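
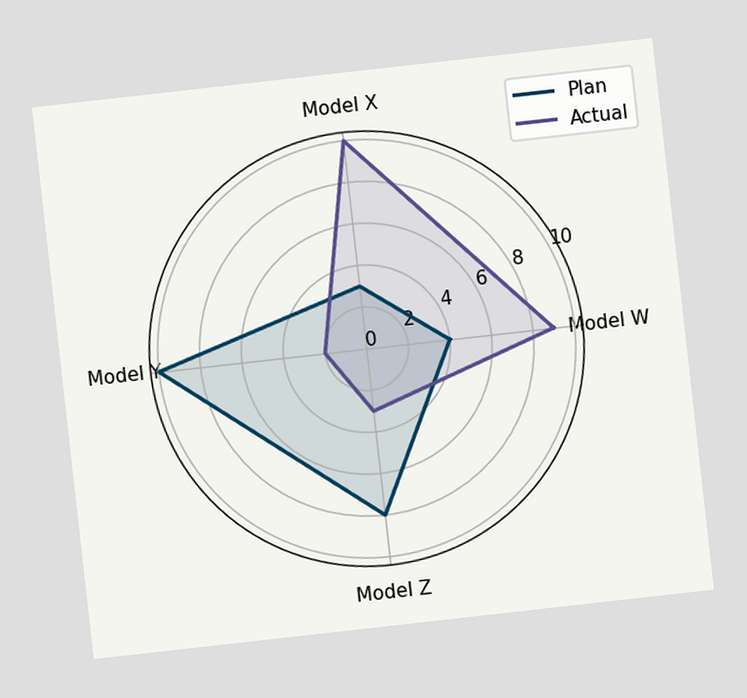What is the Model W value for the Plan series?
The chart is tilted about 6° counter-clockwise. On the Model W axis, Plan reaches 4.

4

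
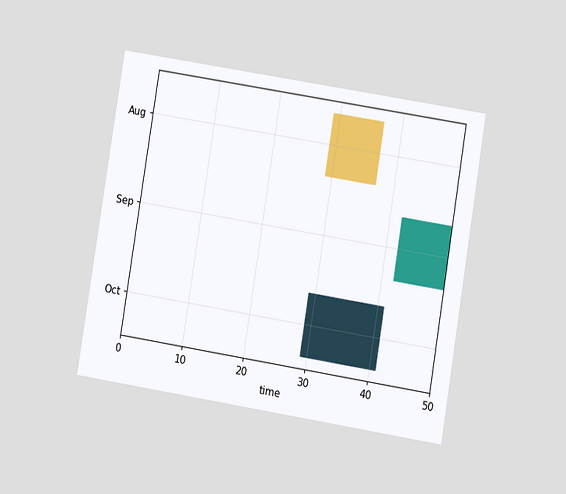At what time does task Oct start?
The chart is tilted about 9° clockwise and viewed at a slight angle. The Oct bar begins at t=29.

29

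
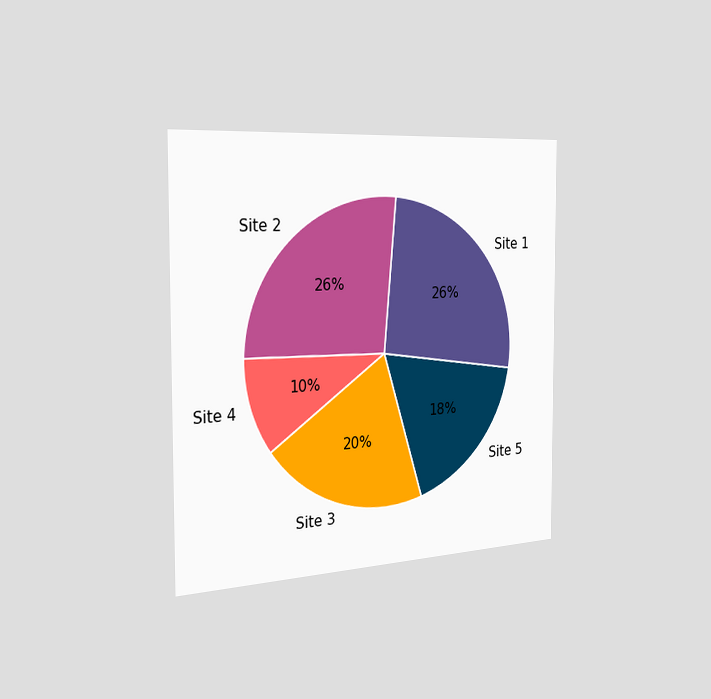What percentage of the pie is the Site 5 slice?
The chart is viewed slightly from the left. The Site 5 slice takes up 18% of the pie.

18%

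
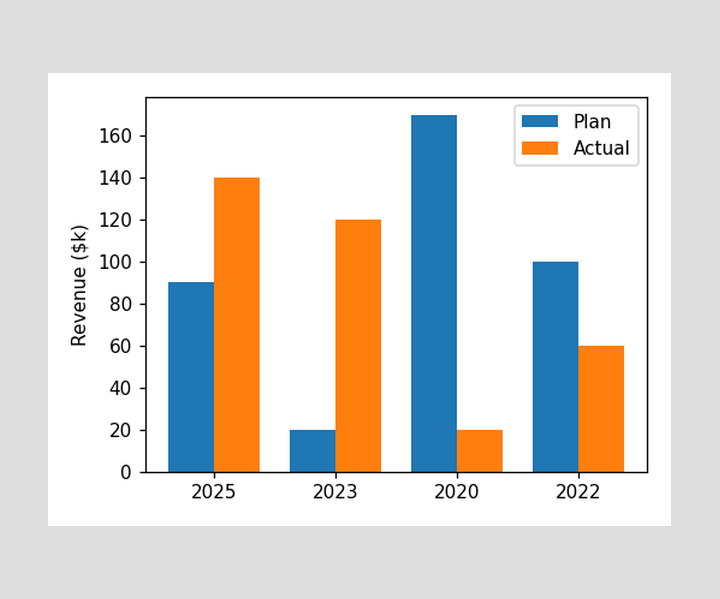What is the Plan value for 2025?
The Plan bar at 2025 reaches $90k on the y-axis.

$90k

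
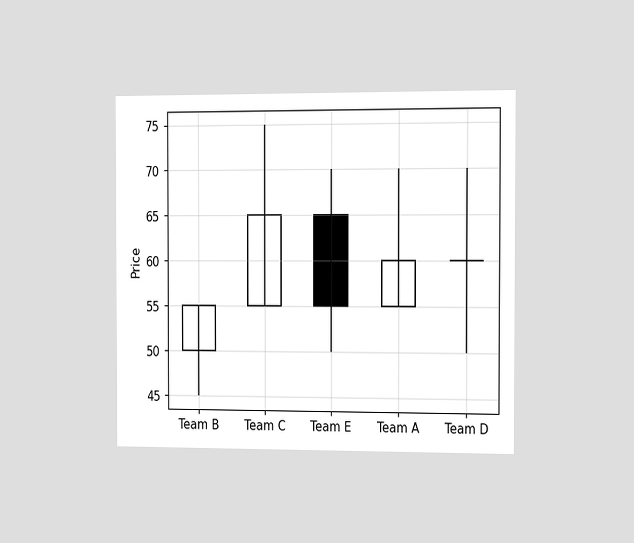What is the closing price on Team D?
60

The chart is viewed slightly from the right. The Team D candle closes at 60.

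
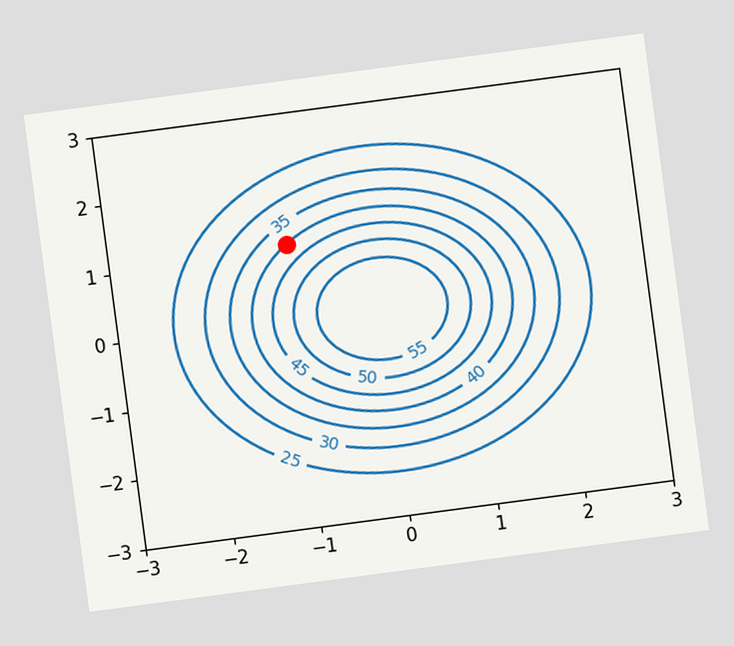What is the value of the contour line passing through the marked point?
40

The chart is tilted about 8° counter-clockwise. The marked point sits on the contour labelled 40.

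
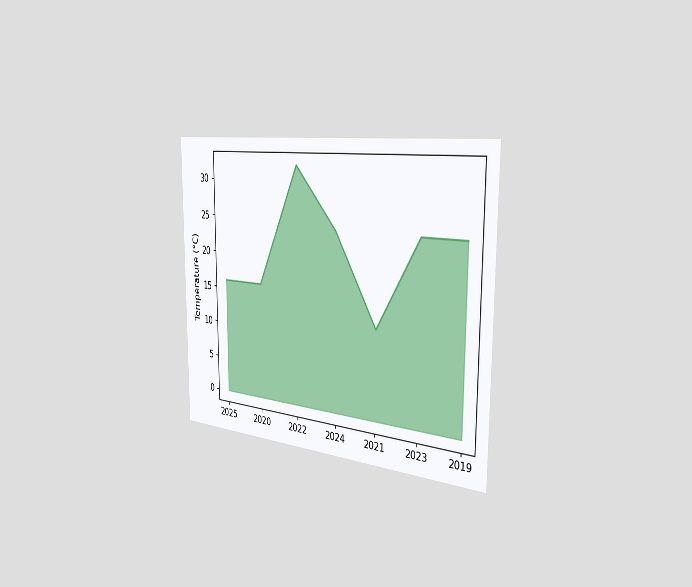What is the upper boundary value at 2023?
24°C

The chart is viewed slightly from the right. At 2023 the upper boundary is at 24°C.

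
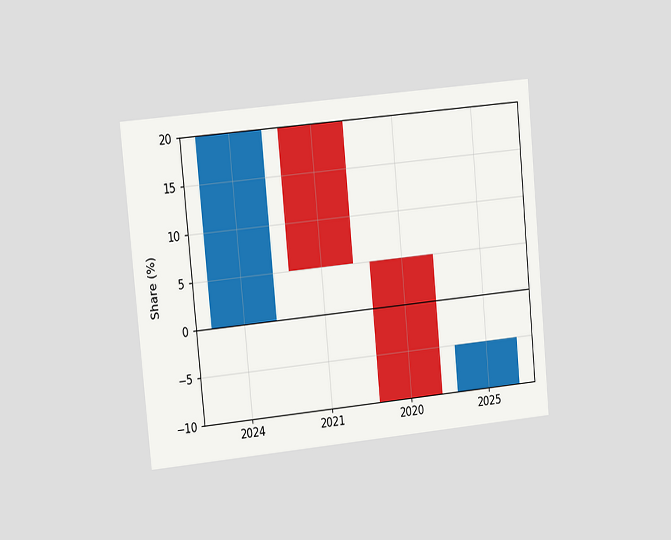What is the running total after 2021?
The chart is tilted about 5° counter-clockwise and viewed at a slight angle. After 2021 the running total reaches 5%.

5%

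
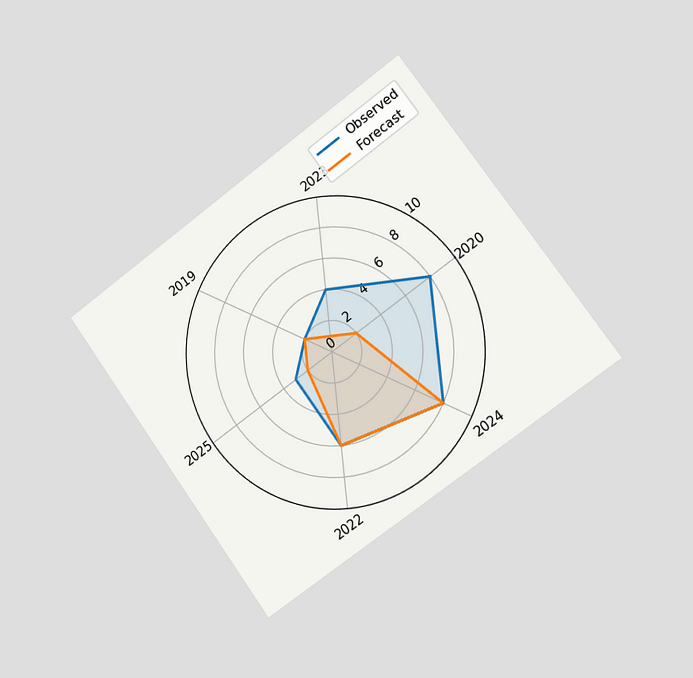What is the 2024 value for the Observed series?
8

The chart is tilted about 36° counter-clockwise and viewed slightly from the right. On the 2024 axis, Observed reaches 8.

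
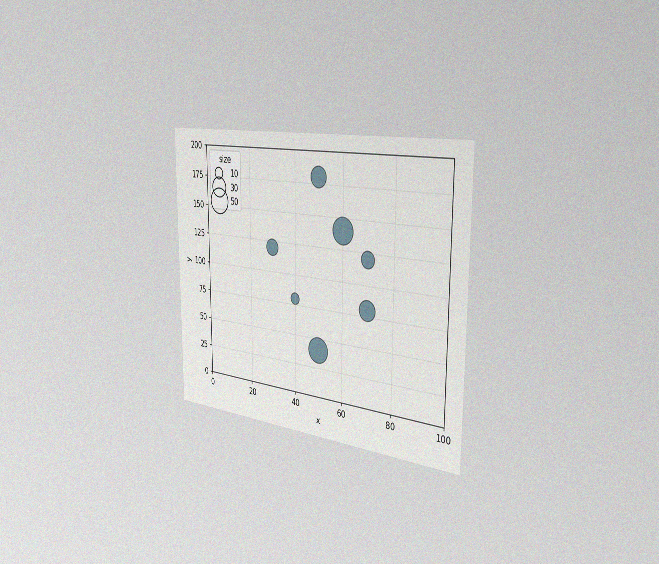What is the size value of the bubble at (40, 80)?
10

The chart is viewed slightly from the right, with some photo noise. Matching the bubble at (40, 80) against the size legend gives 10.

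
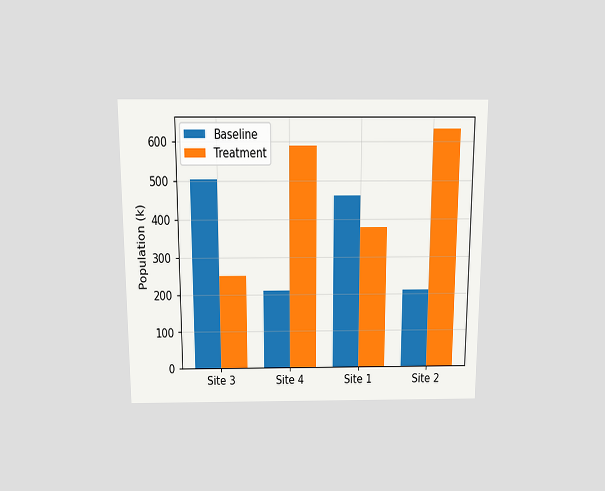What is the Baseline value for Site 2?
The chart is viewed slightly from above. The Baseline bar at Site 2 reaches 210k on the y-axis.

210k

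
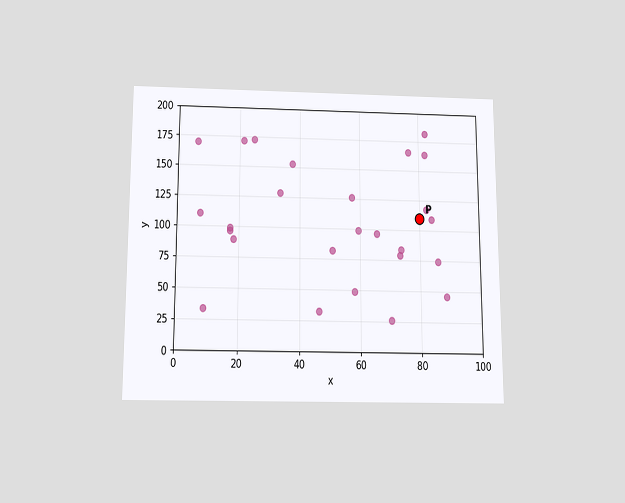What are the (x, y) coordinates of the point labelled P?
The chart is viewed slightly from below. Following the gridlines from P to each axis, P sits at (80, 110).

(80, 110)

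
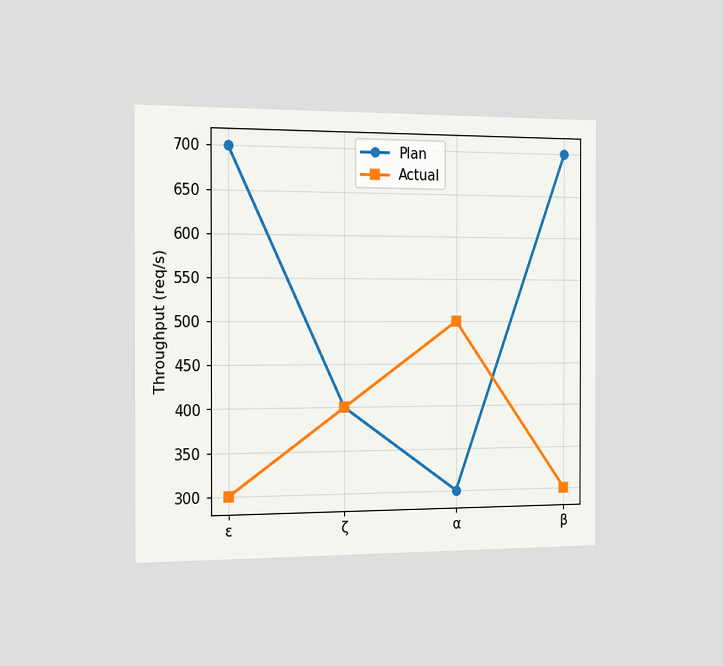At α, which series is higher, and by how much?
The chart is viewed slightly from the left. At α, Actual sits above the other line by 200req/s.

Actual, by 200req/s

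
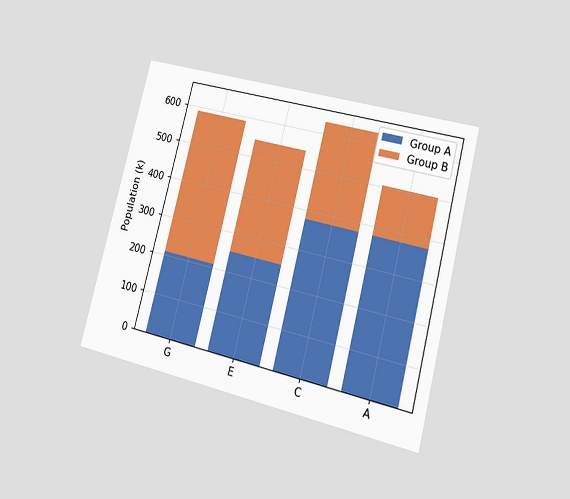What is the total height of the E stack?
The chart is tilted about 14° clockwise and viewed at a slight angle. The E stack's top reaches 546k on the y-axis.

546k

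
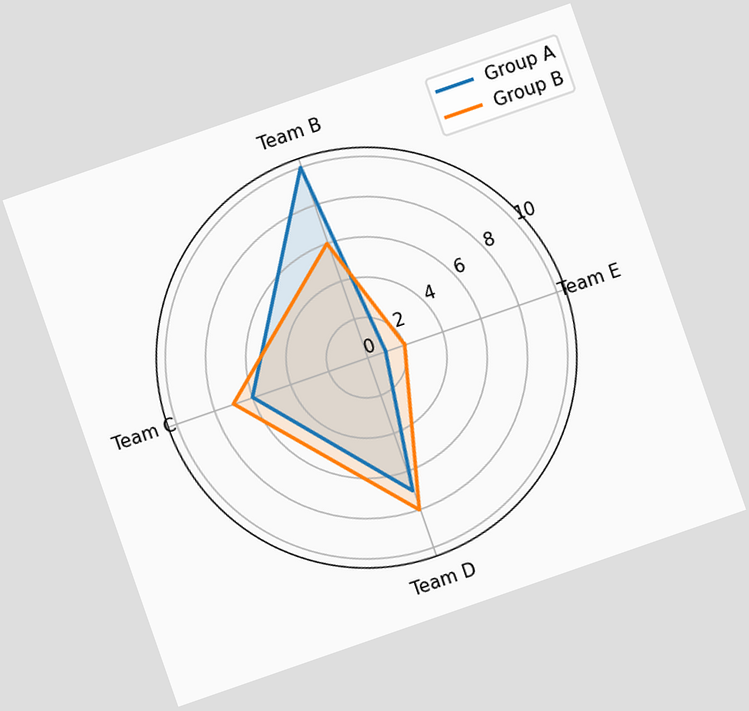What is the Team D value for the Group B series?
The chart is tilted about 19° counter-clockwise. On the Team D axis, Group B reaches 8.

8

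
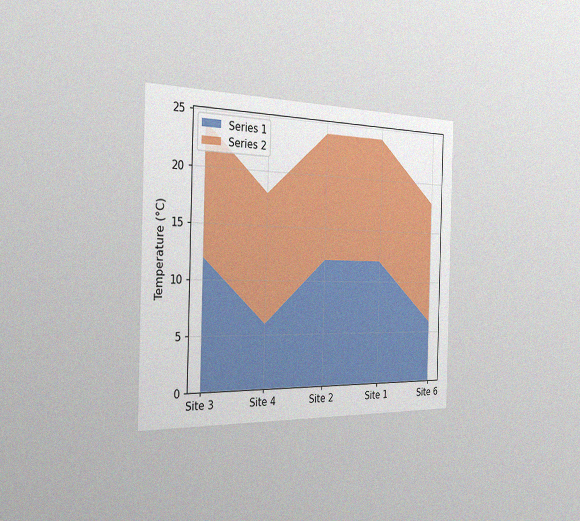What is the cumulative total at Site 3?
24°C

The chart is viewed slightly from the left, with some photo noise. The stacked total at Site 3 reaches 24°C.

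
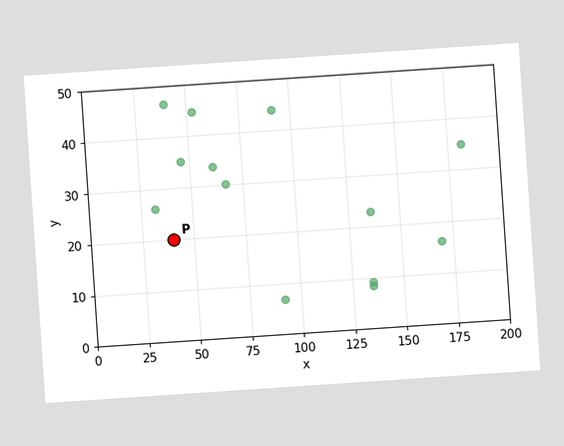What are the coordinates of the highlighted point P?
The chart is tilted about 4° counter-clockwise. Following the gridlines from P to each axis, P sits at (40, 20).

(40, 20)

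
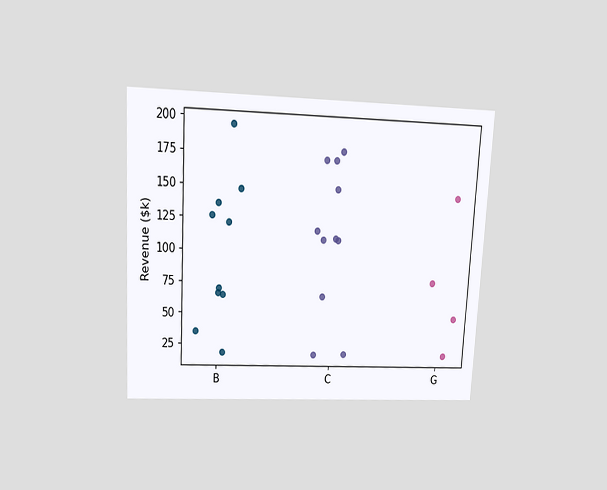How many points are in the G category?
The chart is tilted about 3° clockwise and viewed slightly from above. Counting the markers in the G column gives 4.

4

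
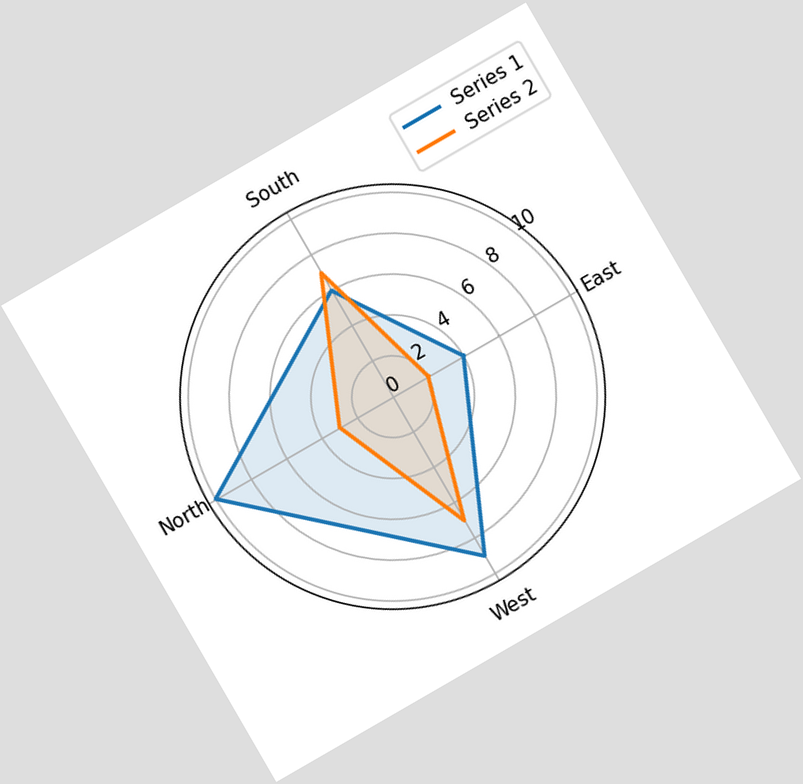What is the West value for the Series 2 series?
The chart is tilted about 30° counter-clockwise. On the West axis, Series 2 reaches 7.

7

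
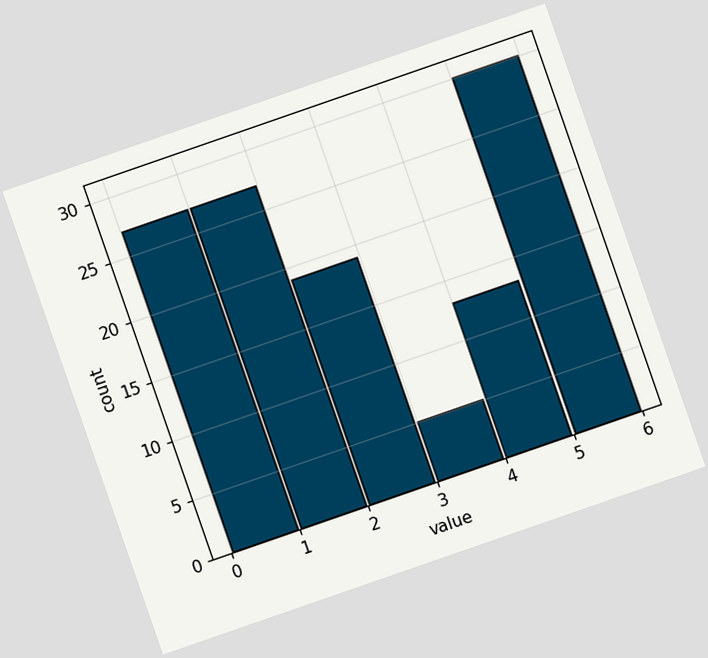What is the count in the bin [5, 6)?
30

The chart is tilted about 19° counter-clockwise. The [5, 6) bin has height 30.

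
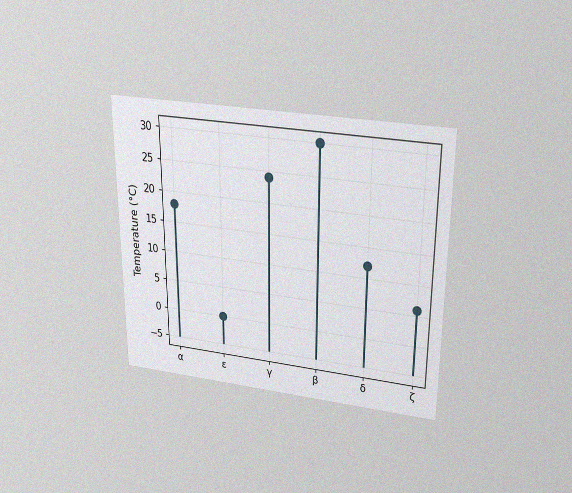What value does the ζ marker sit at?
6°C

The chart is viewed slightly from above, with some photo noise. The ζ marker sits at 6°C.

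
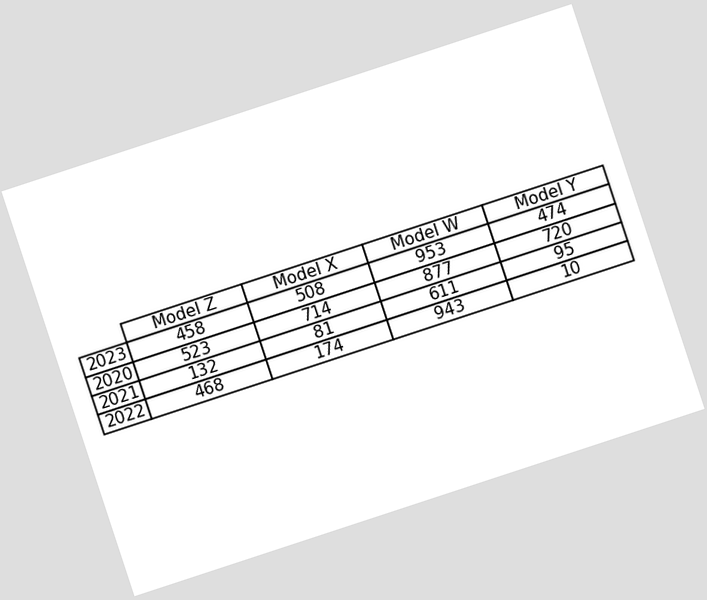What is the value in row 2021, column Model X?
81

The chart is tilted about 18° counter-clockwise. The (2021, Model X) cell reads 81.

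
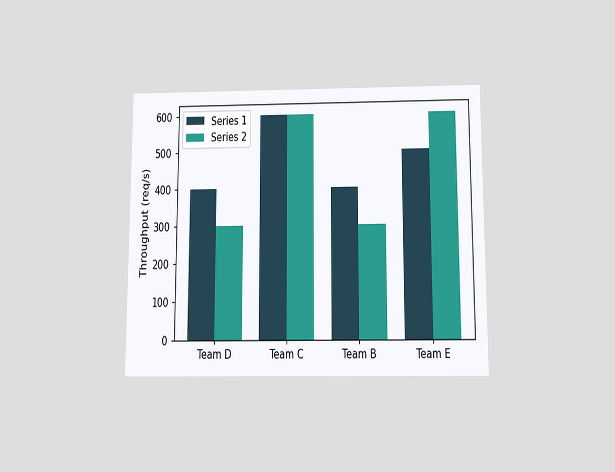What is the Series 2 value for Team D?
300req/s

The chart is viewed slightly from below. The Series 2 bar at Team D reaches 300req/s on the y-axis.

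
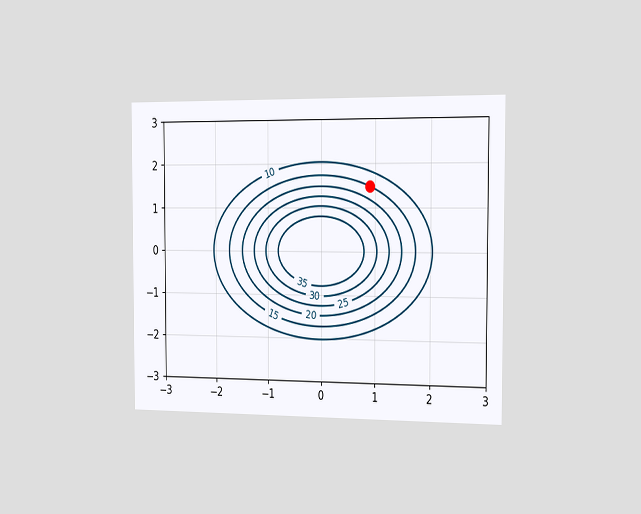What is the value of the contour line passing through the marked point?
The chart is viewed slightly from the right. The marked point sits on the contour labelled 15.

15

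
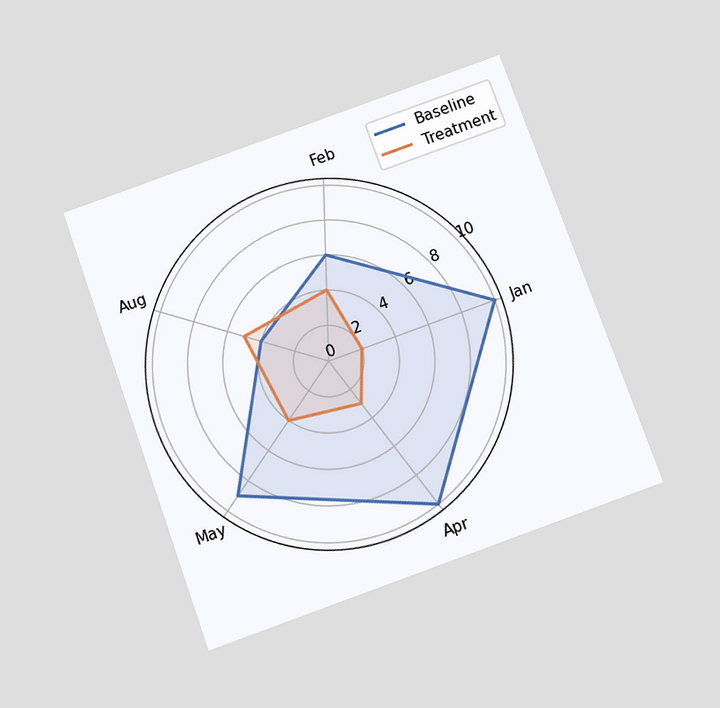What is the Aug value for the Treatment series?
5

The chart is tilted about 20° counter-clockwise and viewed slightly from below. On the Aug axis, Treatment reaches 5.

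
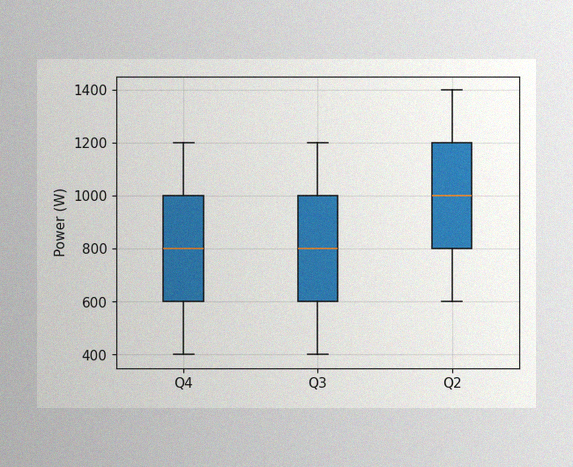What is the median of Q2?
1000W

The image has some photo noise and uneven lighting. The median line in the Q2 box sits at 1000W.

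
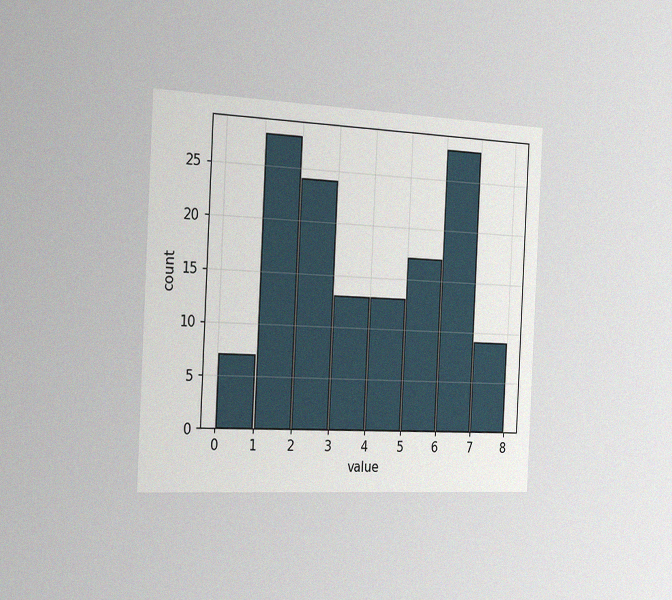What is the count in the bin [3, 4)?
The chart is tilted about 3° clockwise and viewed slightly from the left, with some photo noise. The [3, 4) bin has height 13.

13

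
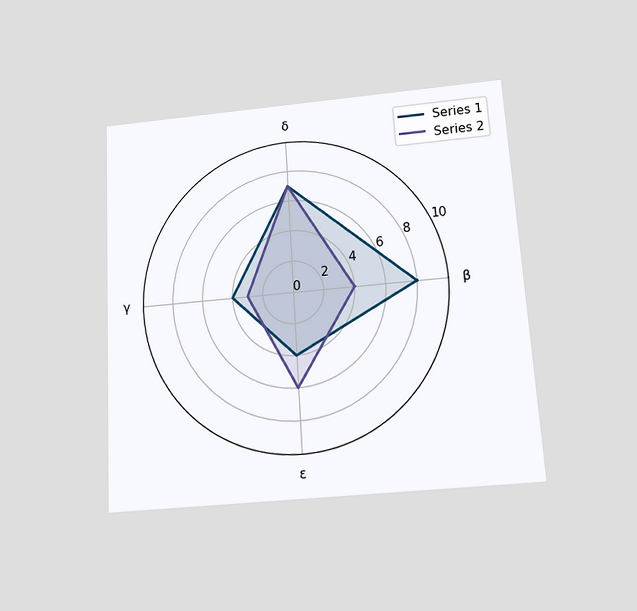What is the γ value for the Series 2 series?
The chart is tilted about 3° counter-clockwise and viewed slightly from below. On the γ axis, Series 2 reaches 3.

3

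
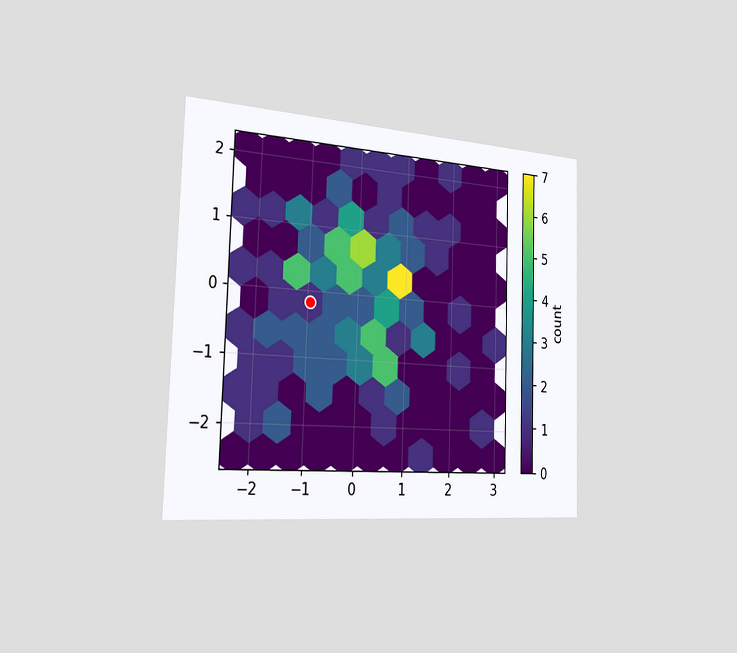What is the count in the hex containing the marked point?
1

The chart is viewed slightly from the left. The marked hex reads 1 on the colorbar.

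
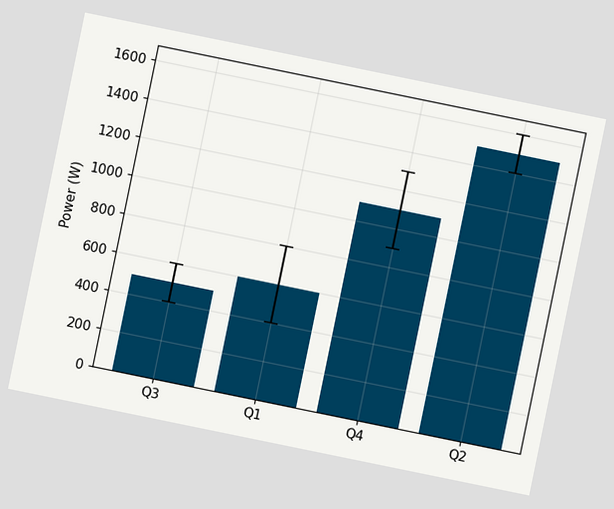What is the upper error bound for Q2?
1600W

The chart is tilted about 12° clockwise. The Q2 bar's upper whisker reaches 1600W.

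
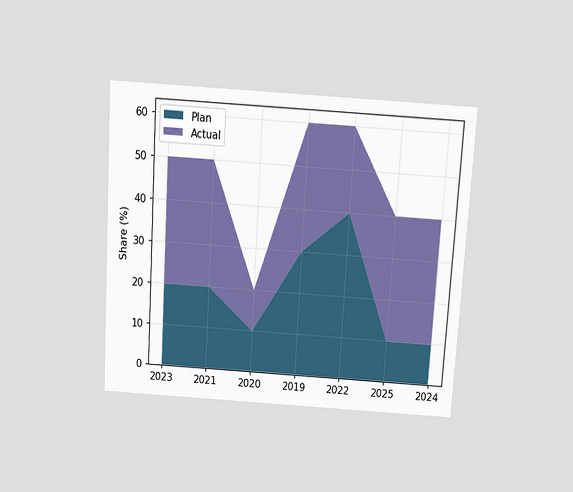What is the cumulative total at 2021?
The chart is tilted about 3° clockwise and viewed slightly from above. The stacked total at 2021 reaches 50%.

50%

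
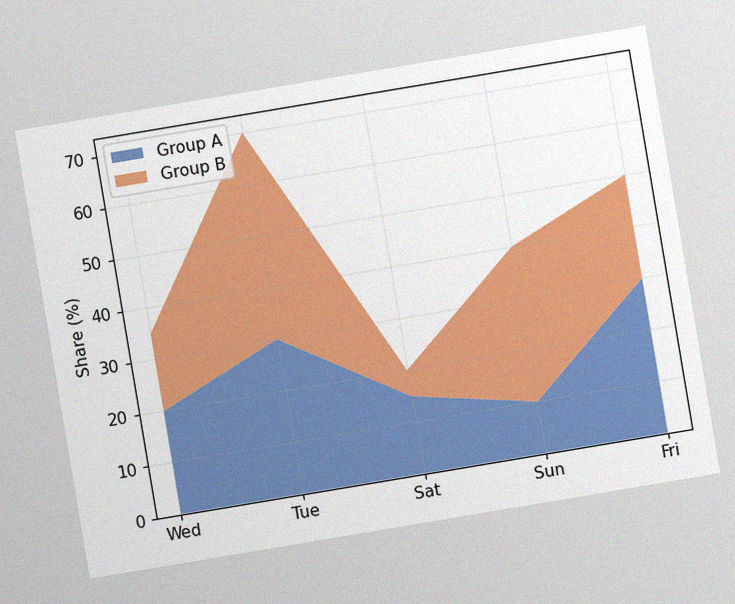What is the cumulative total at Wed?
The chart is tilted about 10° counter-clockwise, with some photo noise. The stacked total at Wed reaches 35%.

35%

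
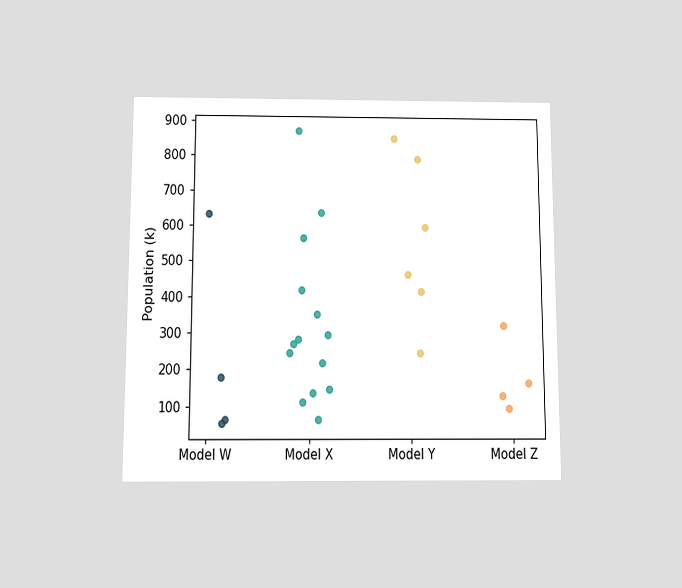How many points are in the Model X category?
The chart is viewed slightly from below. Counting the markers in the Model X column gives 14.

14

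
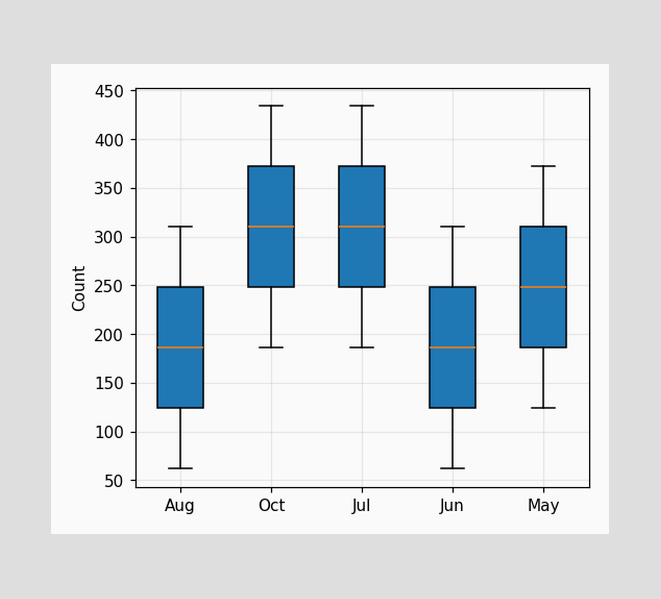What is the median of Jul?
The median line in the Jul box sits at 310.

310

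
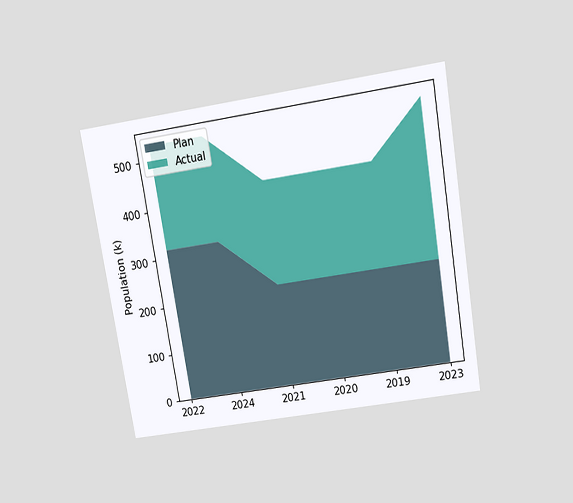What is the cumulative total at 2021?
424k

The chart is tilted about 9° counter-clockwise and viewed slightly from above. The stacked total at 2021 reaches 424k.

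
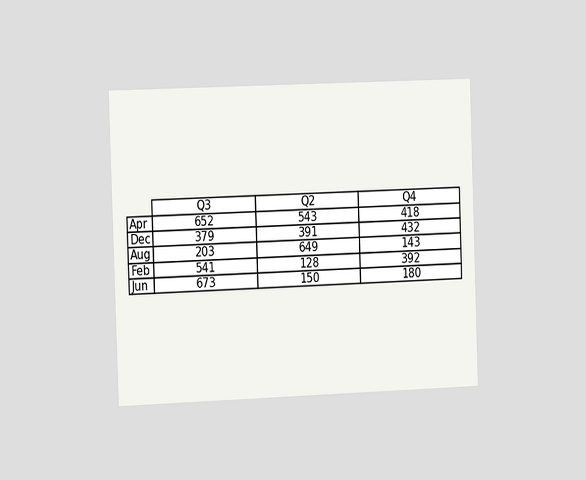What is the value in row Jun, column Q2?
The chart is tilted about 2° counter-clockwise and viewed slightly from the left. The (Jun, Q2) cell reads 150.

150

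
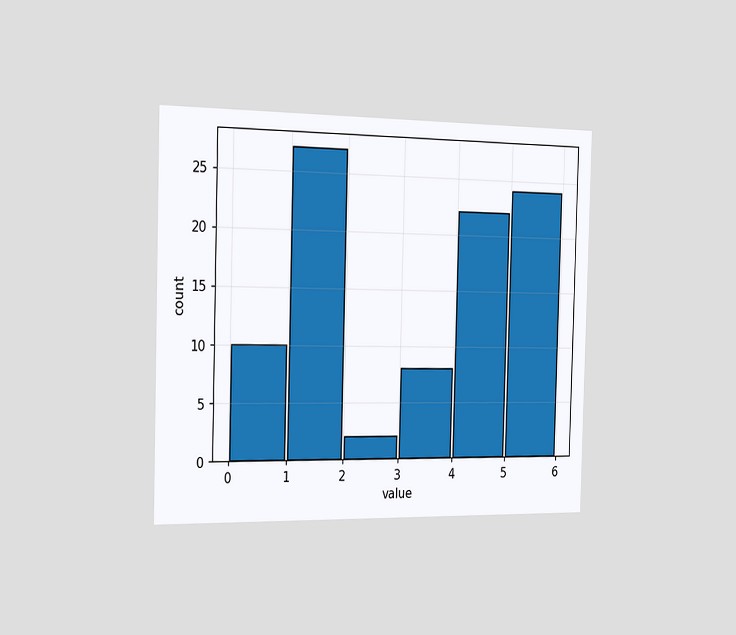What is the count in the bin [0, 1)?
10

The chart is viewed slightly from the left. The [0, 1) bin has height 10.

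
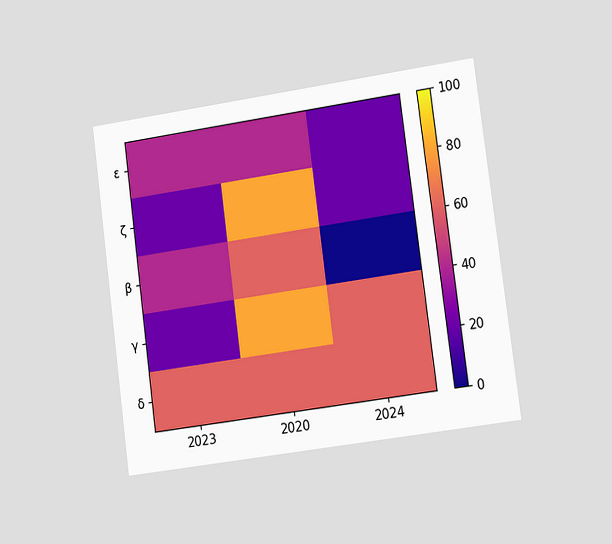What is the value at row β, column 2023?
The chart is tilted about 8° counter-clockwise and viewed slightly from the right. Matching cell (β, 2023) against the colorbar gives 40.

40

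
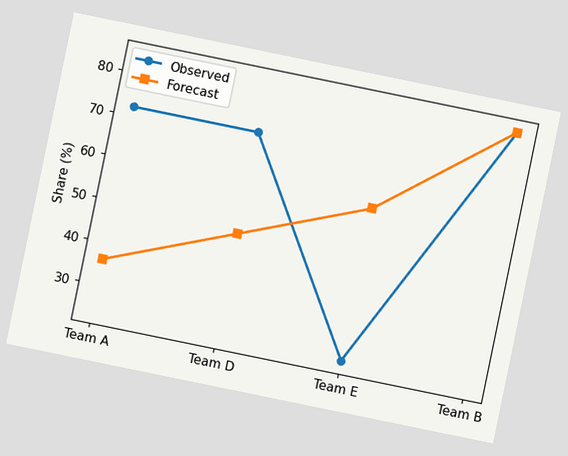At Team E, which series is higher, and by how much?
Forecast, by 36%

The chart is tilted about 12° clockwise. At Team E, Forecast sits above the other line by 36%.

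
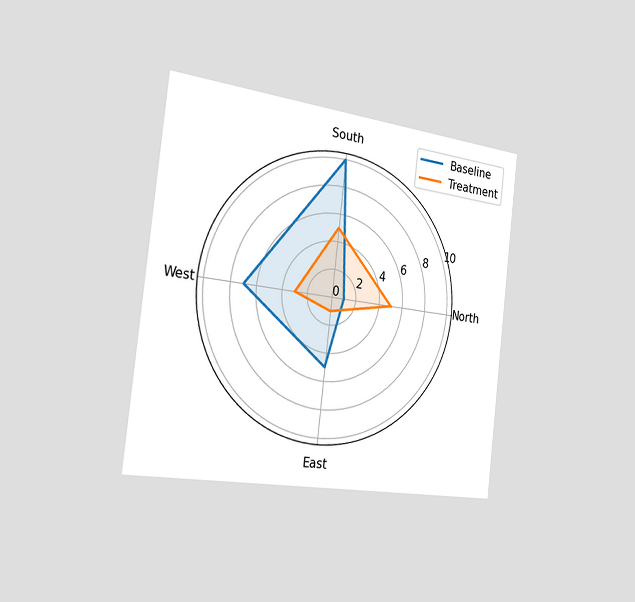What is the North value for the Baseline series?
The chart is tilted about 7° clockwise and viewed slightly from the left. On the North axis, Baseline reaches 1.

1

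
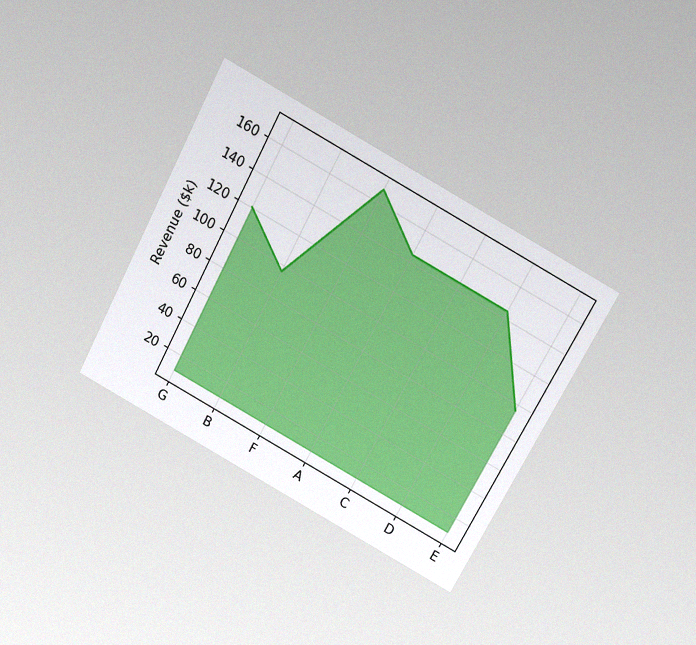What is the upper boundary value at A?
The chart is tilted about 28° clockwise and viewed slightly from above, with some photo noise. At A the upper boundary is at $144k.

$144k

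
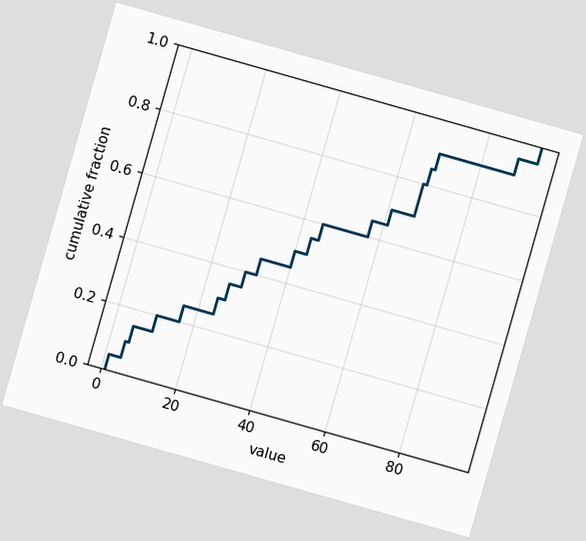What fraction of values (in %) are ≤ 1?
5%

The chart is tilted about 16° clockwise. At x=1 the ECDF step is at 5%.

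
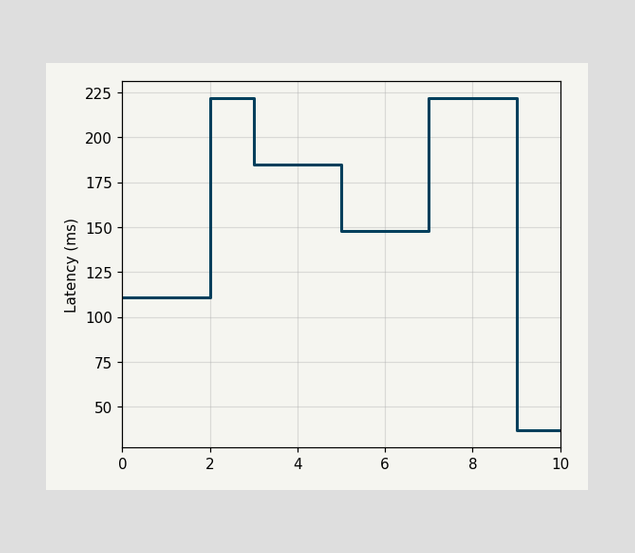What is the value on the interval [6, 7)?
148ms

On [6, 7) the step sits at 148ms.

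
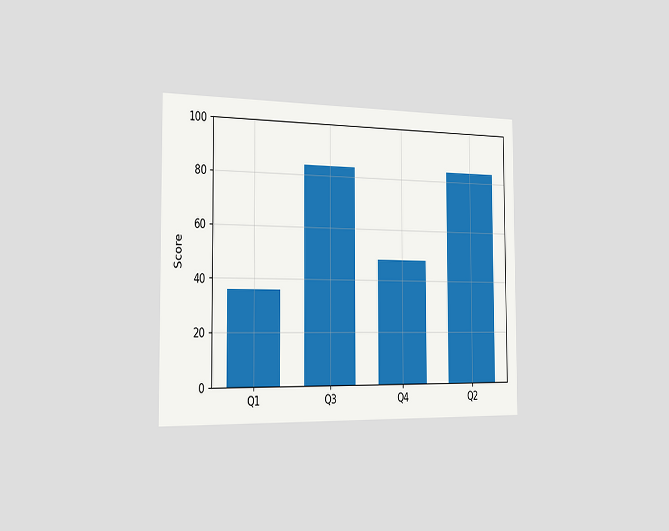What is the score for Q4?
48

The chart is viewed slightly from the left. Reading along the chart's y-axis, the Q4 bar reaches 48.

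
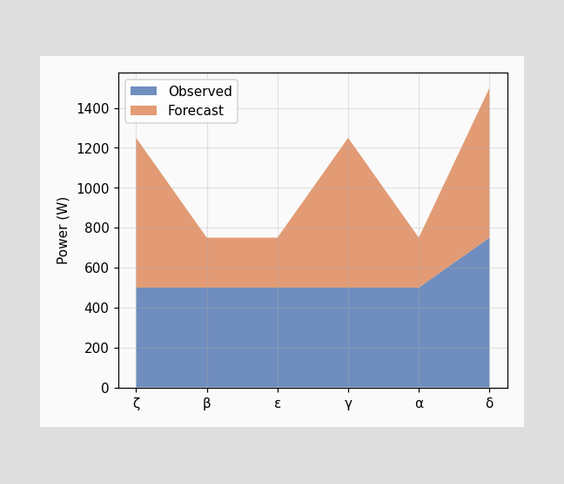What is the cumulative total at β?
750W

The stacked total at β reaches 750W.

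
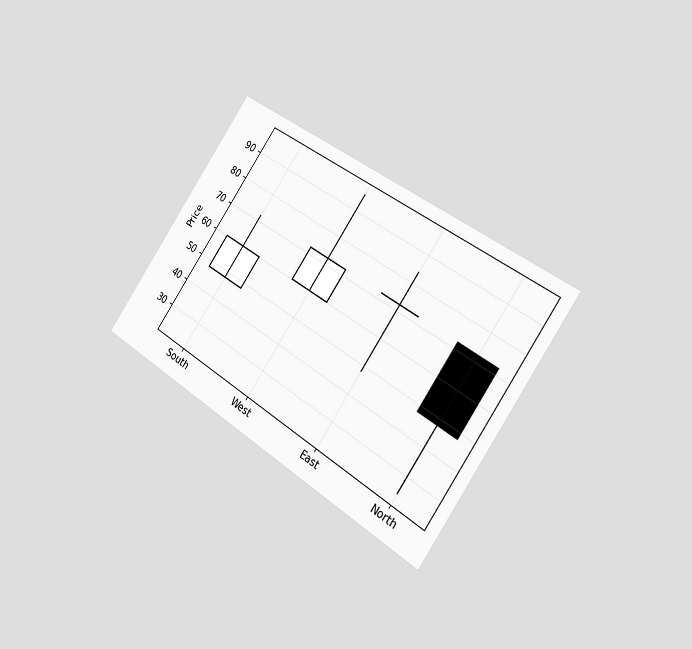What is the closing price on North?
The chart is tilted about 34° clockwise and viewed slightly from the right. The North candle closes at 48.

48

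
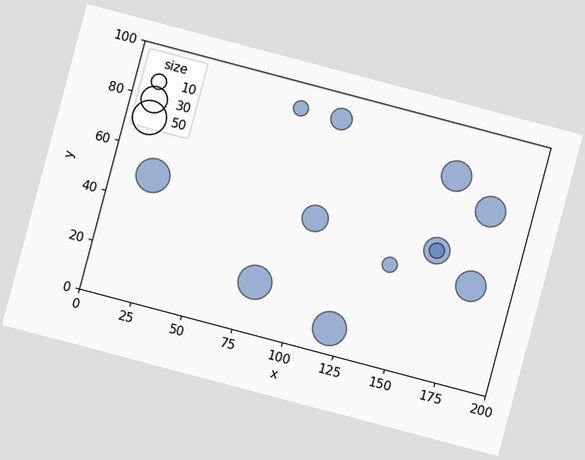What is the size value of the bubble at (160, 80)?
40

The chart is tilted about 15° clockwise. Matching the bubble at (160, 80) against the size legend gives 40.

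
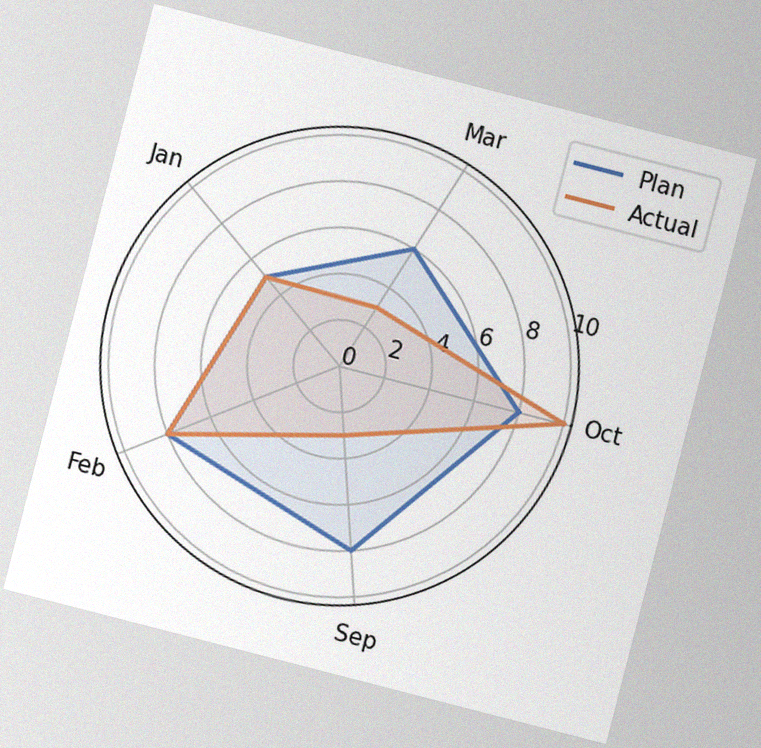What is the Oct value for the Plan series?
The chart is tilted about 14° clockwise, with some photo noise. On the Oct axis, Plan reaches 8.

8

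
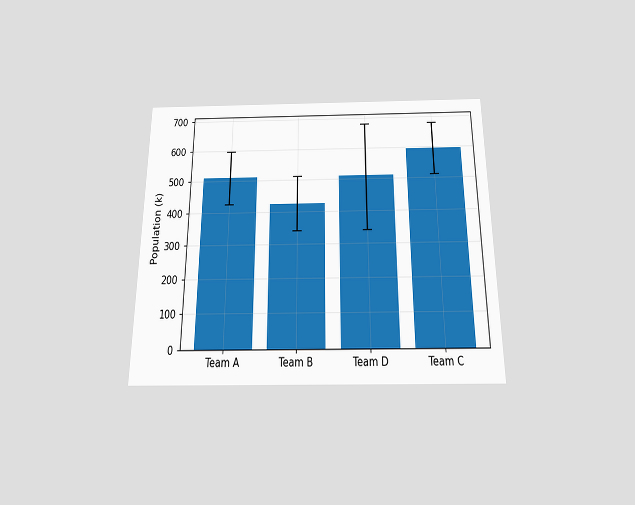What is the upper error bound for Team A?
595k

The chart is viewed slightly from below. The Team A bar's upper whisker reaches 595k.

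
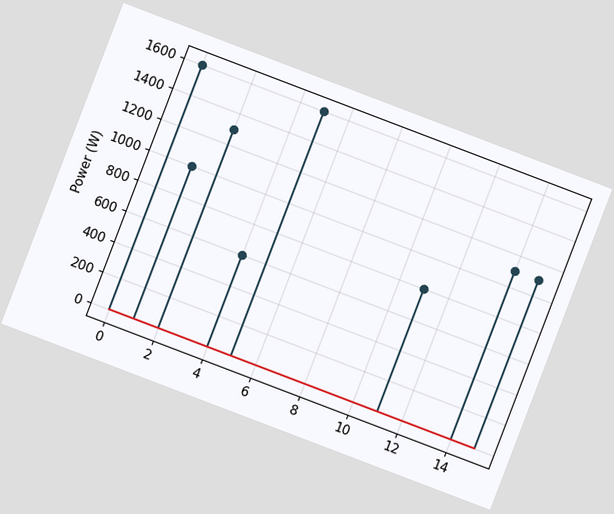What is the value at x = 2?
The chart is tilted about 21° clockwise. The stem at x=2 reaches 1300W.

1300W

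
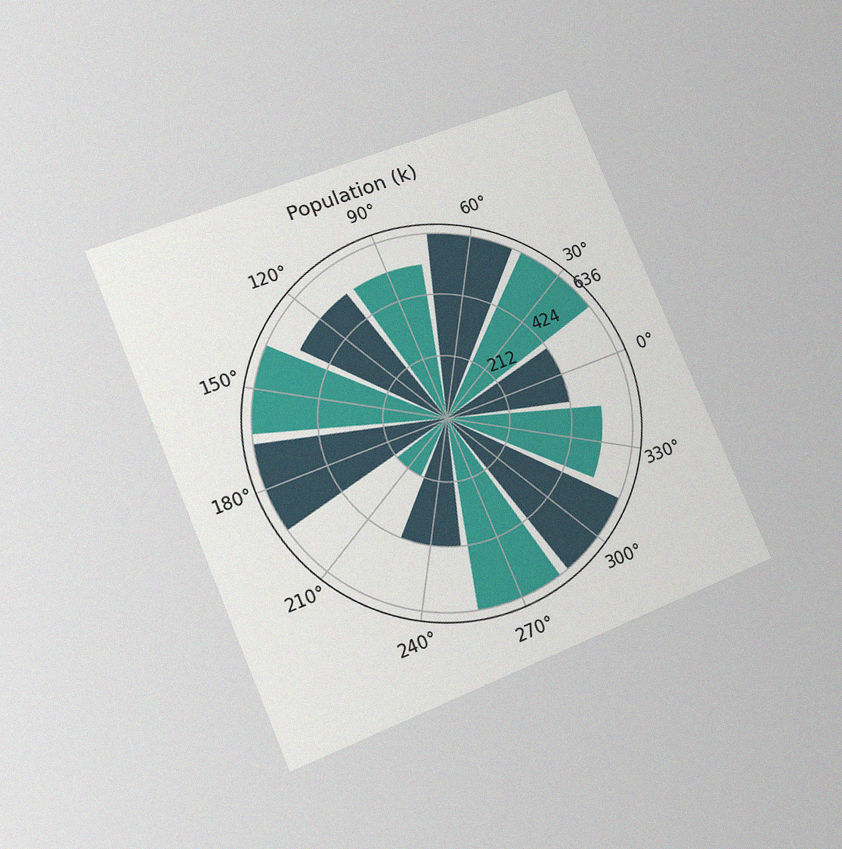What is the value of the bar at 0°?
424k

The chart is tilted about 23° counter-clockwise and viewed at a slight angle, with some photo noise. The bar at 0° reaches 424k on the radial axis.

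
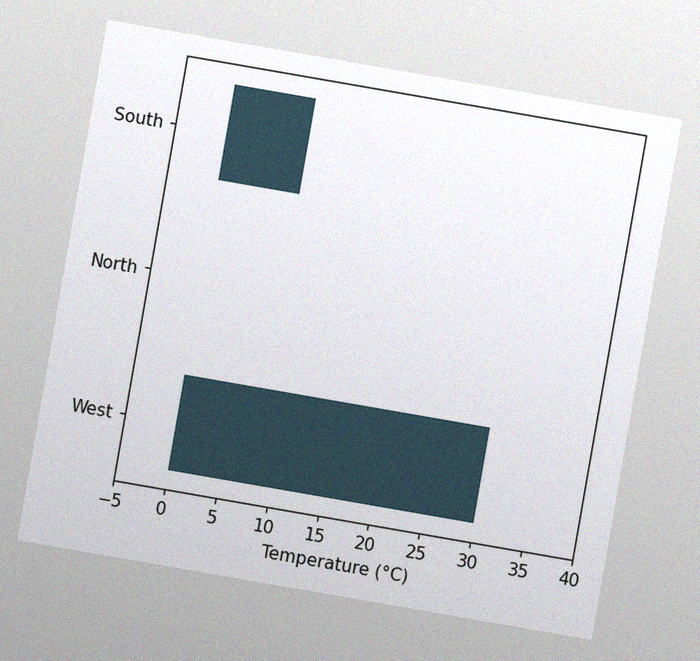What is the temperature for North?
The chart is tilted about 10° clockwise, with some photo noise. Reading along the chart's x-axis, the North bar reaches 0°C.

0°C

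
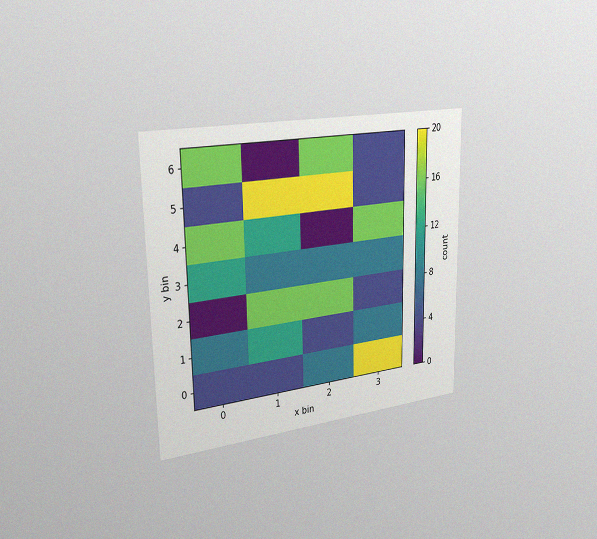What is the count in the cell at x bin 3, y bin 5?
4

The chart is viewed slightly from the left, with some photo noise. Matching the cell (3, 5) against the colorbar gives 4.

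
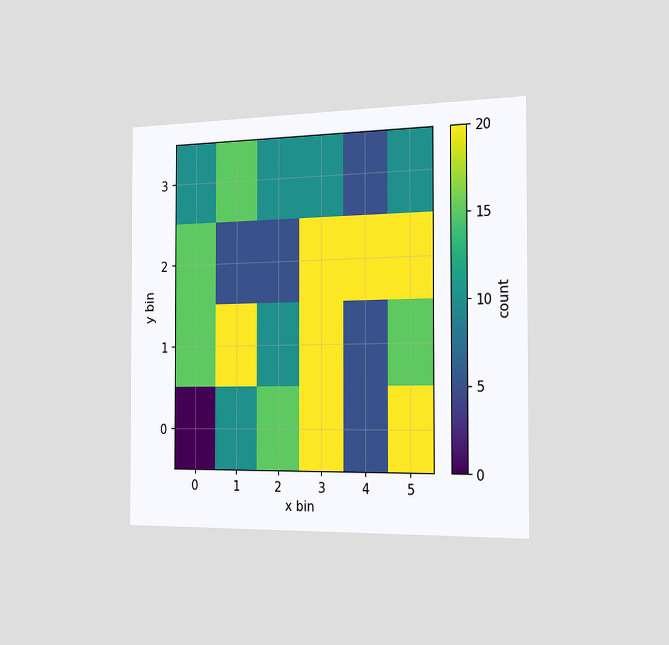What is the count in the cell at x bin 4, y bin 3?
5

The chart is viewed slightly from the right. Matching the cell (4, 3) against the colorbar gives 5.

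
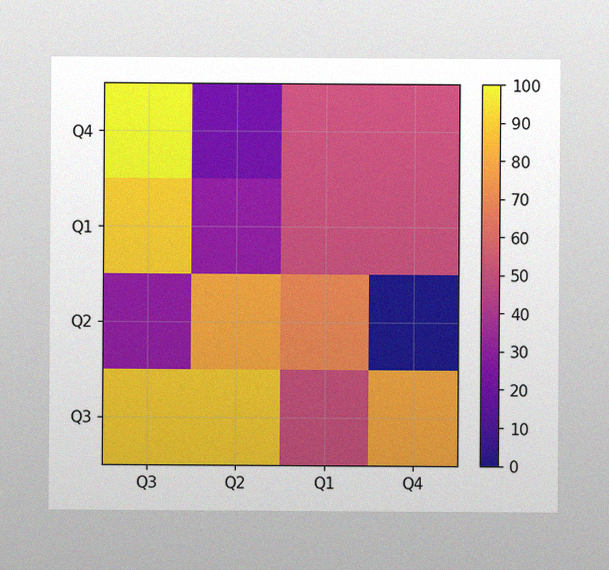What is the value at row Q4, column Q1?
50

The image has some photo noise and uneven lighting. Matching cell (Q4, Q1) against the colorbar gives 50.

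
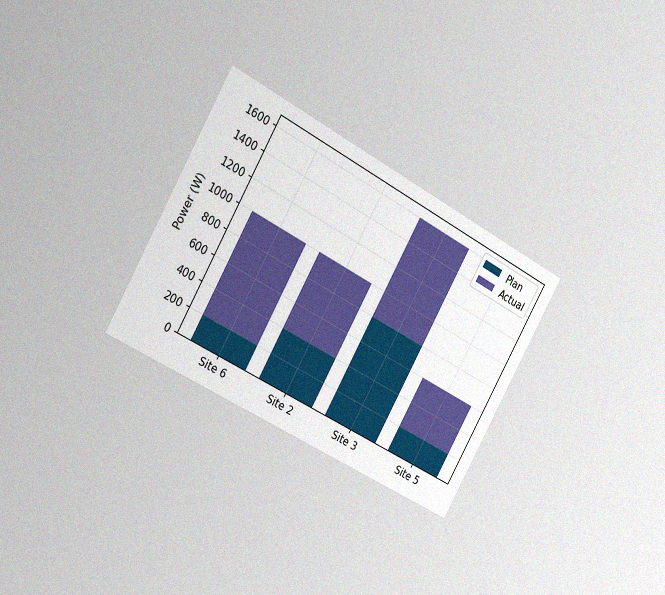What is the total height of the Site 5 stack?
600W

The chart is tilted about 30° clockwise and viewed slightly from the left, with some photo noise. The Site 5 stack's top reaches 600W on the y-axis.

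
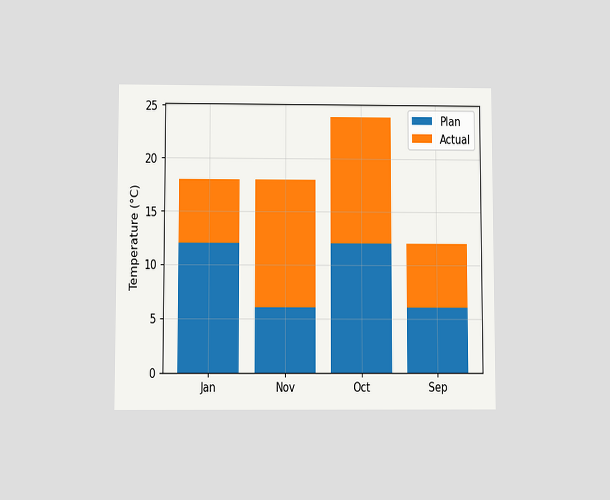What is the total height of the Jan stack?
The chart is viewed slightly from below. The Jan stack's top reaches 18°C on the y-axis.

18°C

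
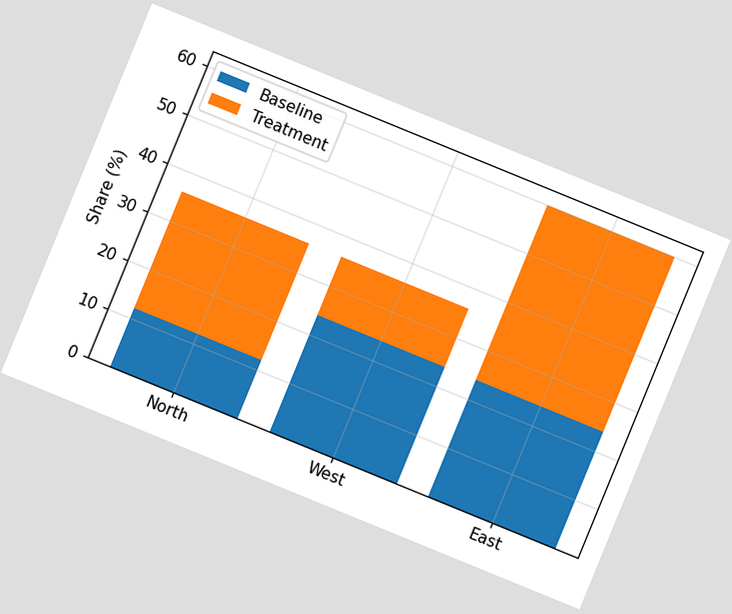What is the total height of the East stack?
The chart is tilted about 22° clockwise. The East stack's top reaches 60% on the y-axis.

60%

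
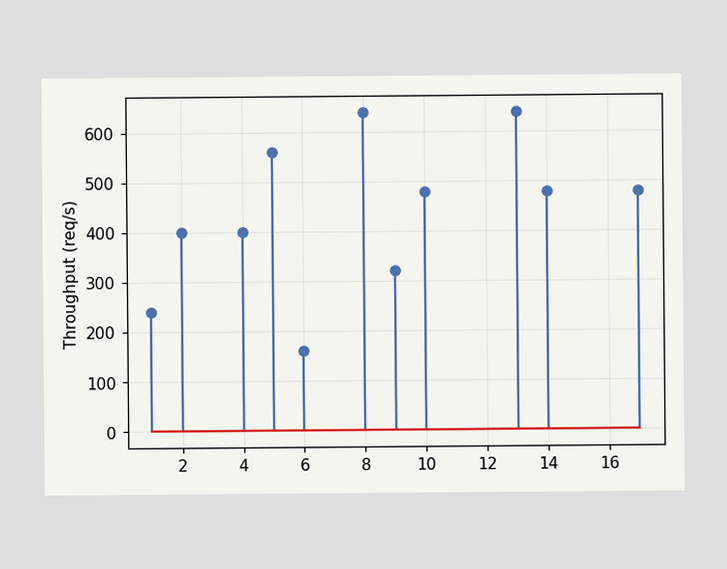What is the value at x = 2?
The stem at x=2 reaches 400req/s.

400req/s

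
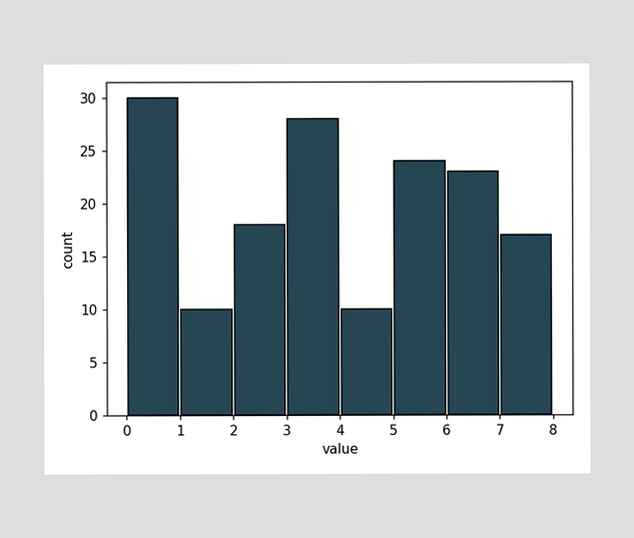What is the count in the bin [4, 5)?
The [4, 5) bin has height 10.

10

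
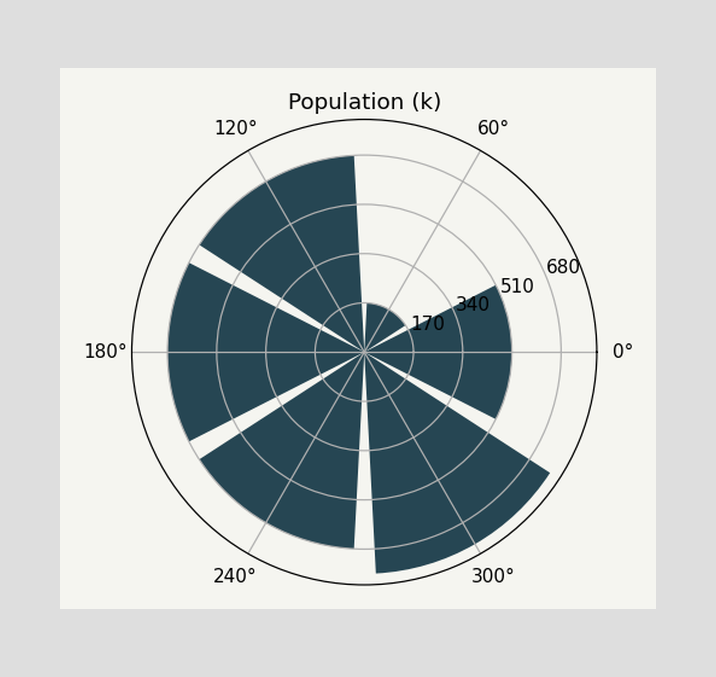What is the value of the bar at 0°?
510k

The bar at 0° reaches 510k on the radial axis.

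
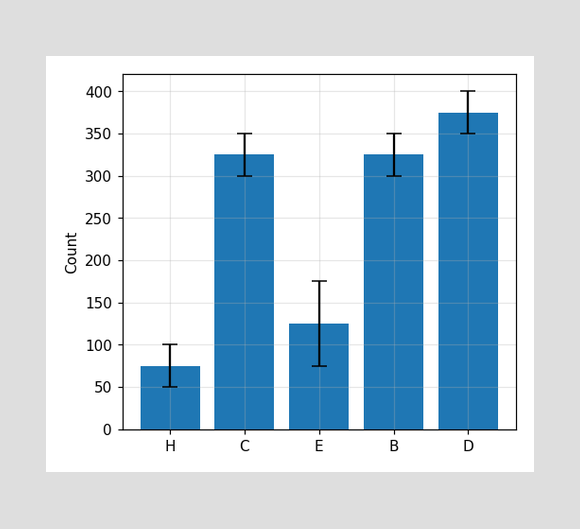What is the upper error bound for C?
The C bar's upper whisker reaches 350.

350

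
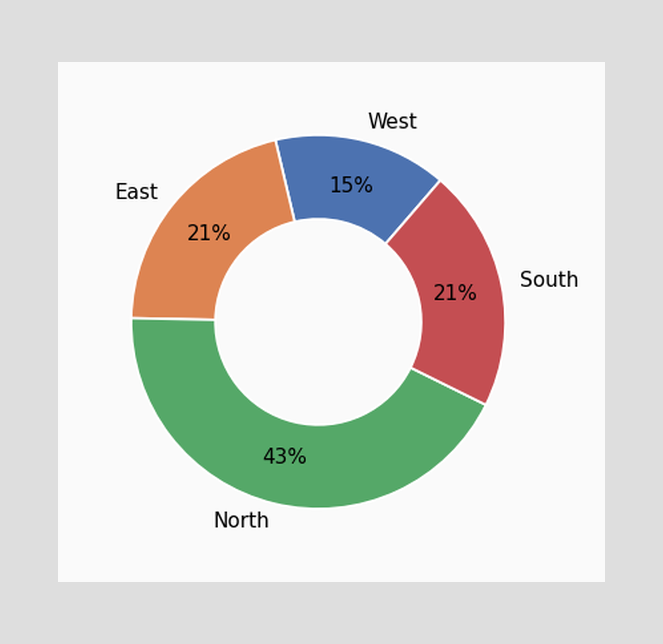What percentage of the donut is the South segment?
The South segment takes up 21% of the ring.

21%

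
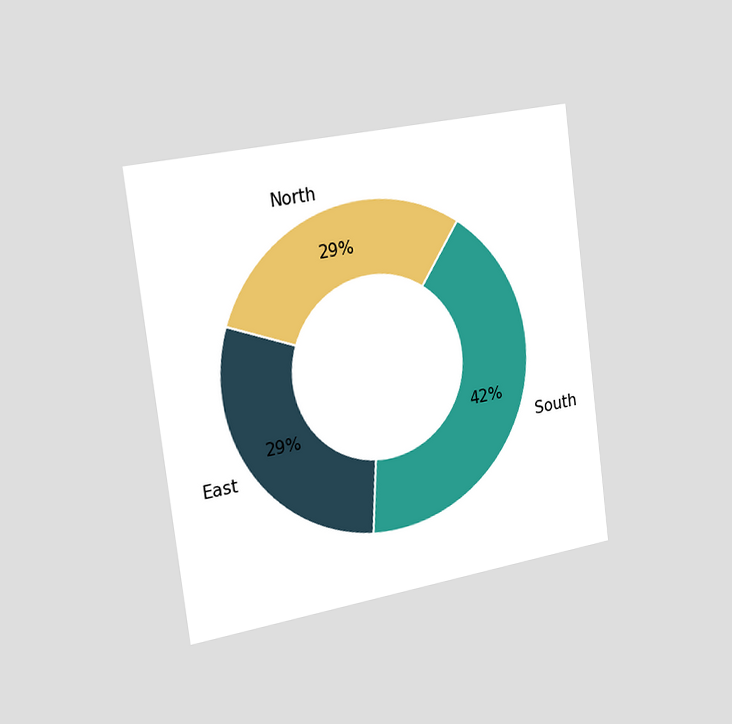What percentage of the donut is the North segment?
29%

The chart is tilted about 7° counter-clockwise and viewed slightly from the left. The North segment takes up 29% of the ring.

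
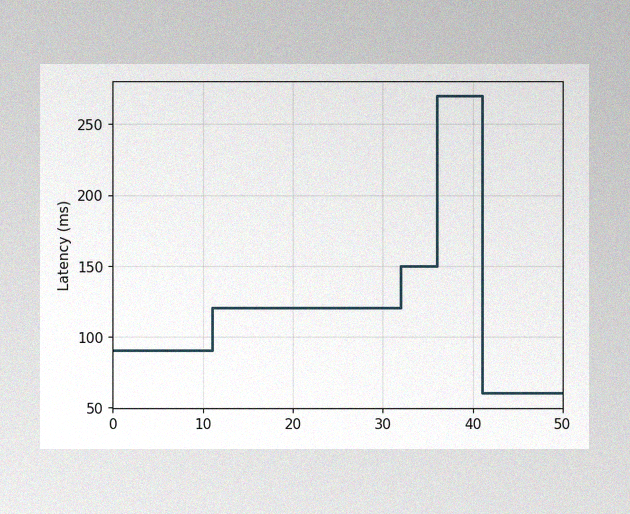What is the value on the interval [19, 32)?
The image has some photo noise and uneven lighting. On [19, 32) the step sits at 120ms.

120ms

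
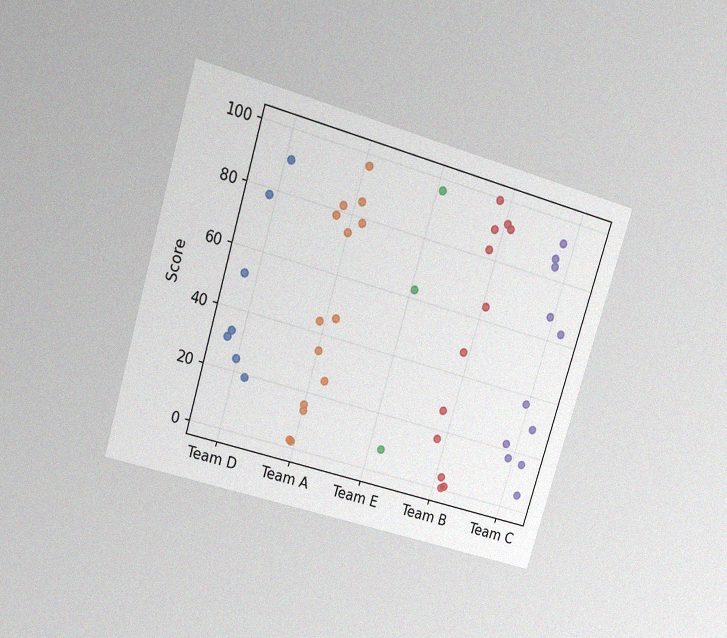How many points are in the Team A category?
14

The chart is tilted about 17° clockwise and viewed slightly from above, with some photo noise. Counting the markers in the Team A column gives 14.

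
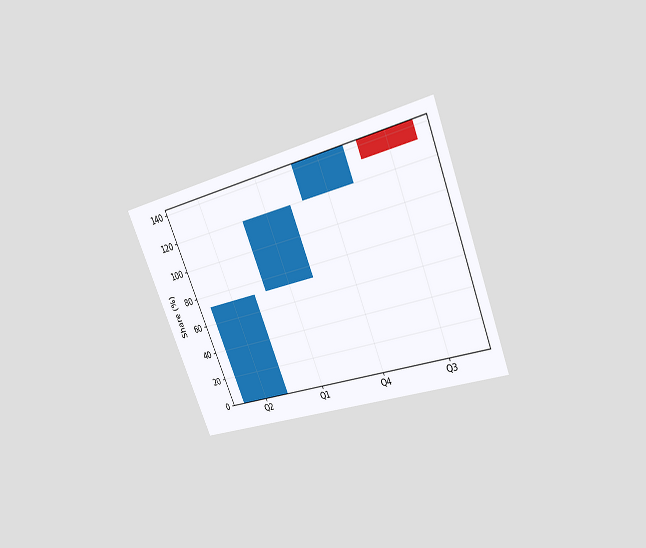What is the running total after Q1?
The chart is tilted about 22° counter-clockwise and viewed at a slight angle. After Q1 the running total reaches 120%.

120%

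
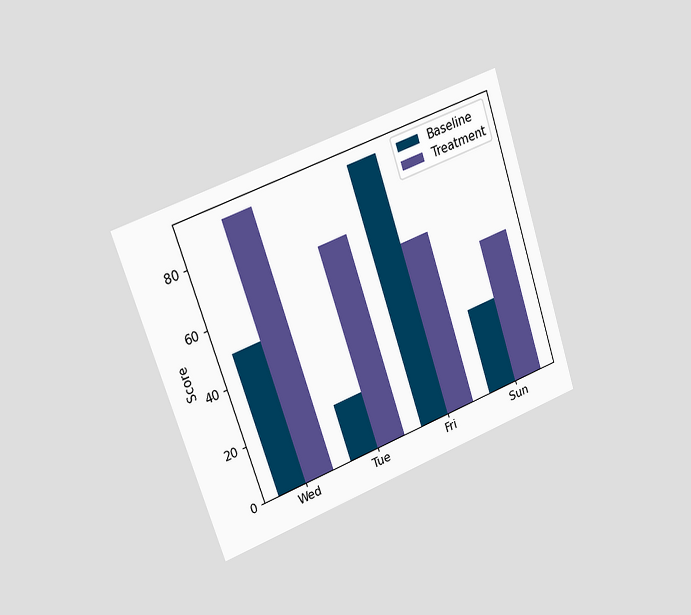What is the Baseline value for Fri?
The chart is tilted about 18° counter-clockwise and viewed slightly from the left. The Baseline bar at Fri reaches 90 on the y-axis.

90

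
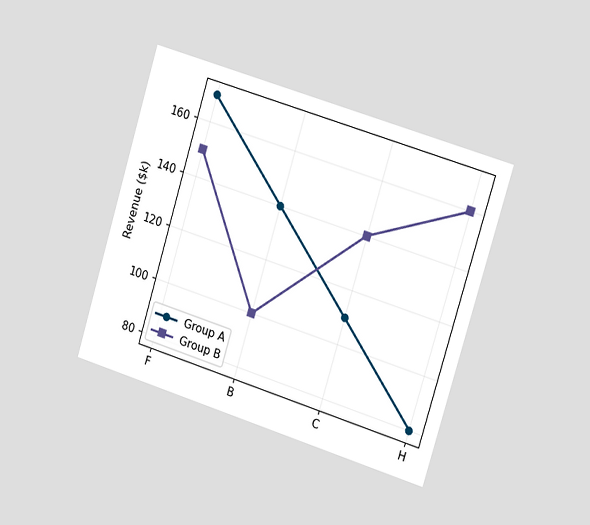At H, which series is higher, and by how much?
Group B, by $80k

The chart is tilted about 17° clockwise and viewed slightly from the right. At H, Group B sits above the other line by $80k.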